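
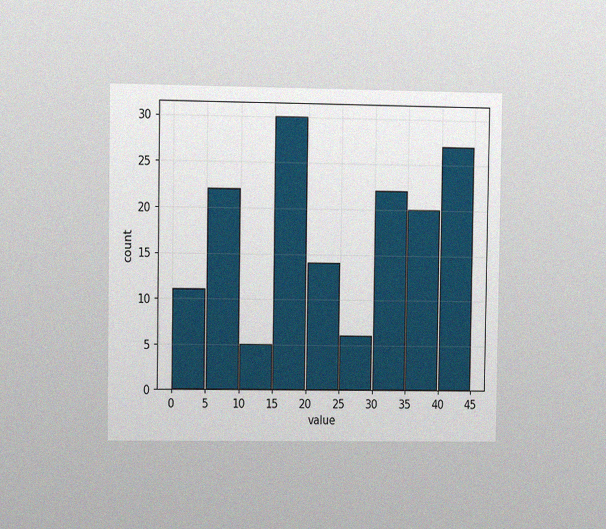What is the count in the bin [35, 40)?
The chart is viewed slightly from the left, with some photo noise. The [35, 40) bin has height 20.

20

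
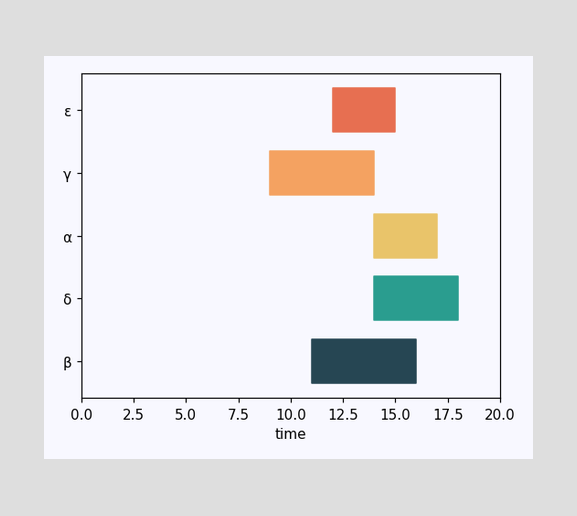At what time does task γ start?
The γ bar begins at t=9.

9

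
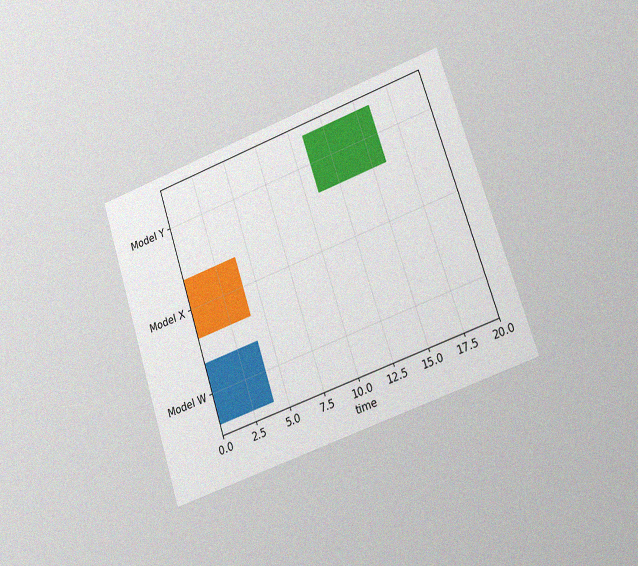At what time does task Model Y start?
11

The chart is tilted about 18° counter-clockwise and viewed slightly from the right, with some photo noise. The Model Y bar begins at t=11.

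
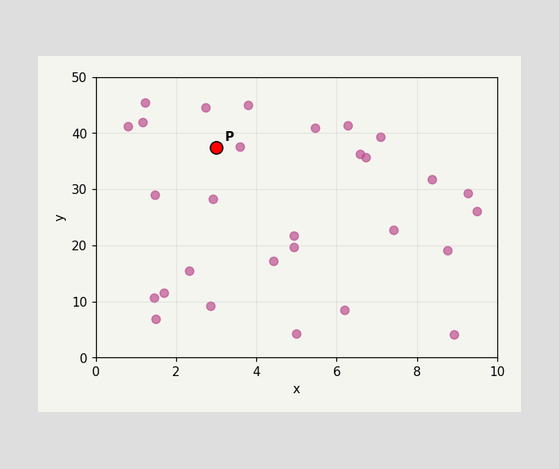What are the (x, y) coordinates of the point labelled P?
Following the gridlines from P to each axis, P sits at (3, 37.5).

(3, 37.5)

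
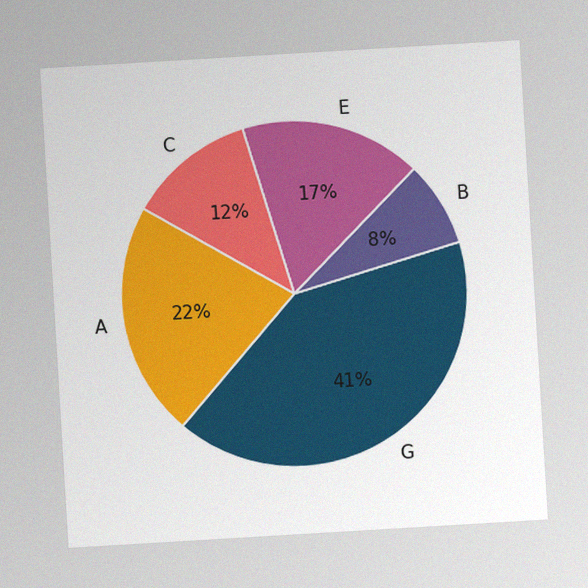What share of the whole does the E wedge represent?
17%

The chart is tilted about 3° counter-clockwise, with some photo noise. The E slice takes up 17% of the pie.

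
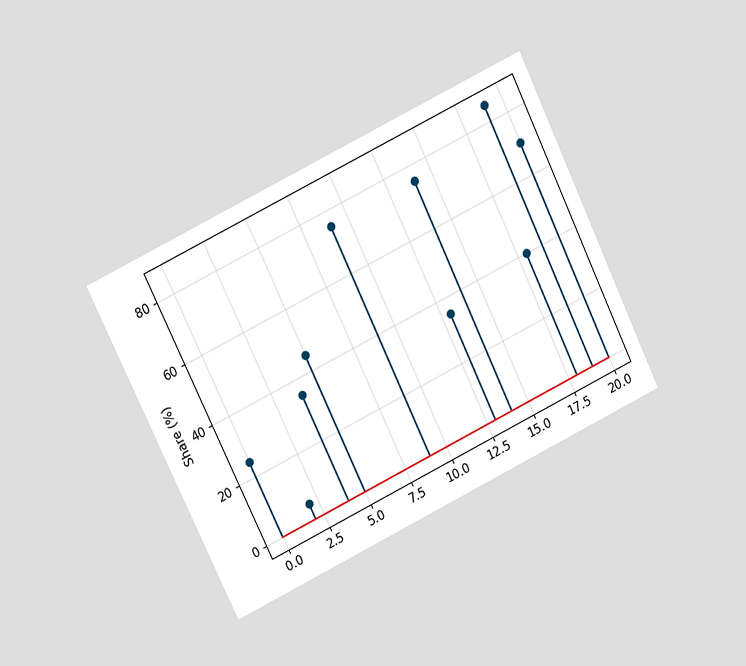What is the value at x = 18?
The chart is tilted about 26° counter-clockwise and viewed at a slight angle. The stem at x=18 reaches 40%.

40%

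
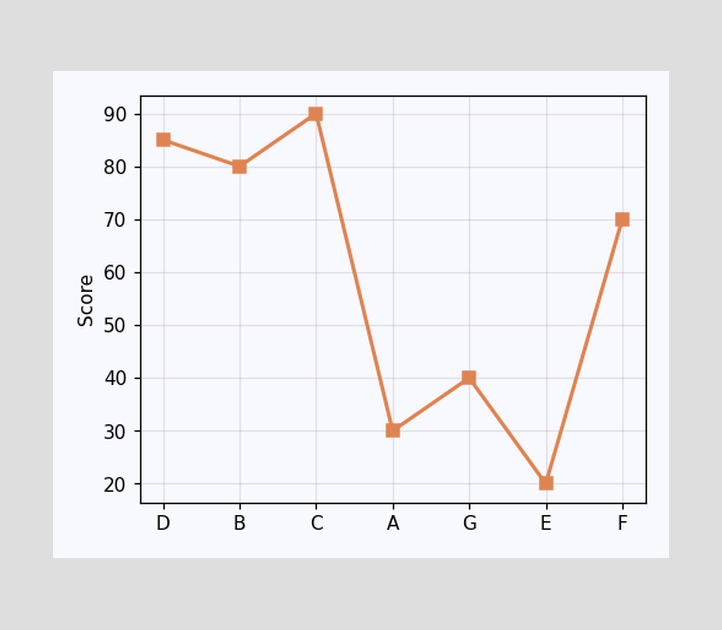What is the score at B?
80

At B, the line is at 80.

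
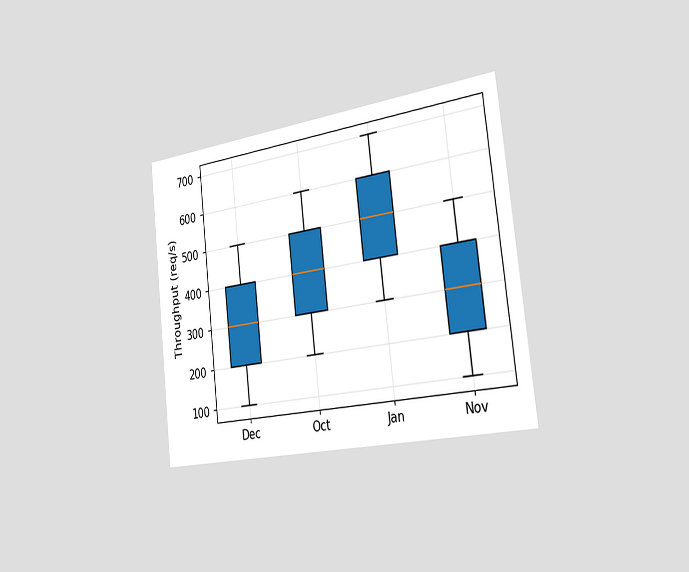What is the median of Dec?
300req/s

The chart is tilted about 7° counter-clockwise and viewed slightly from the right. The median line in the Dec box sits at 300req/s.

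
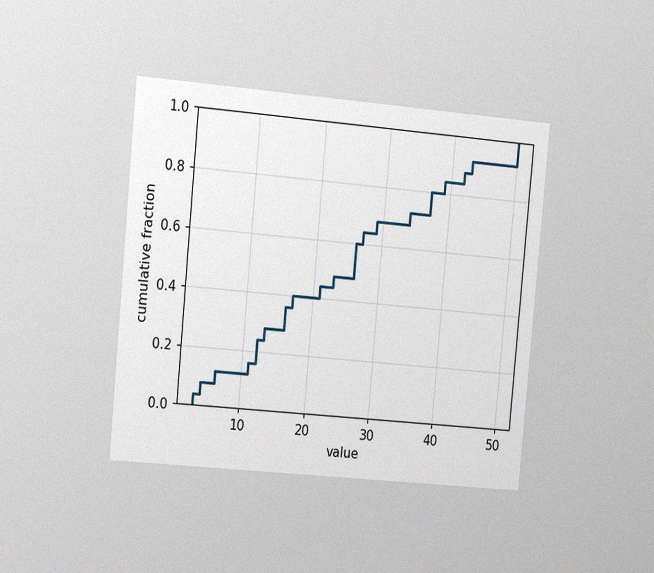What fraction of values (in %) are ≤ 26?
The chart is tilted about 5° clockwise and viewed slightly from the left, with some photo noise. At x=26 the ECDF step is at 60%.

60%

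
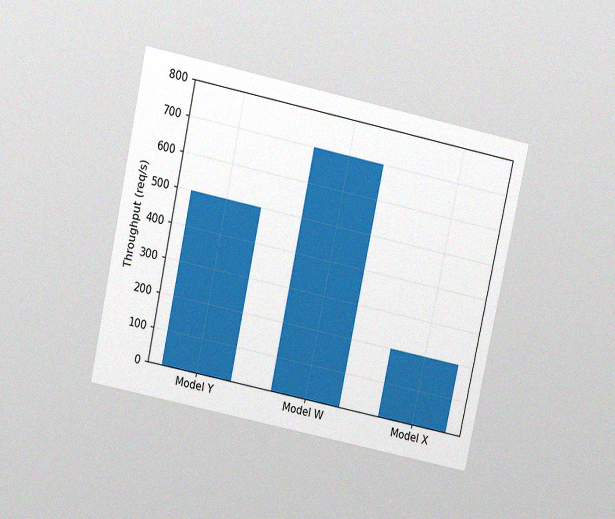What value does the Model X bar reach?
200req/s

The chart is tilted about 12° clockwise and viewed slightly from above, with some photo noise. Reading along the chart's y-axis, the Model X bar reaches 200req/s.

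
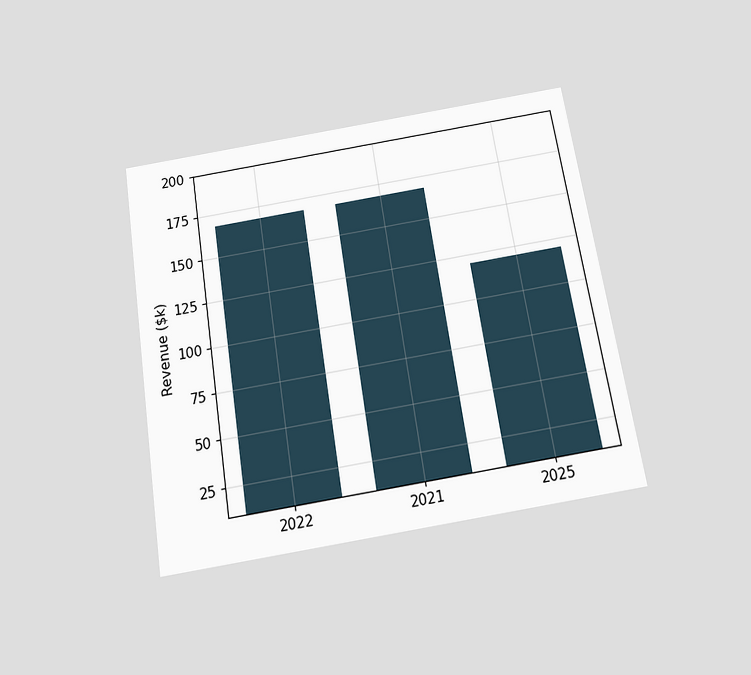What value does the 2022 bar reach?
$168k

The chart is tilted about 9° counter-clockwise and viewed slightly from below. Reading along the chart's y-axis, the 2022 bar reaches $168k.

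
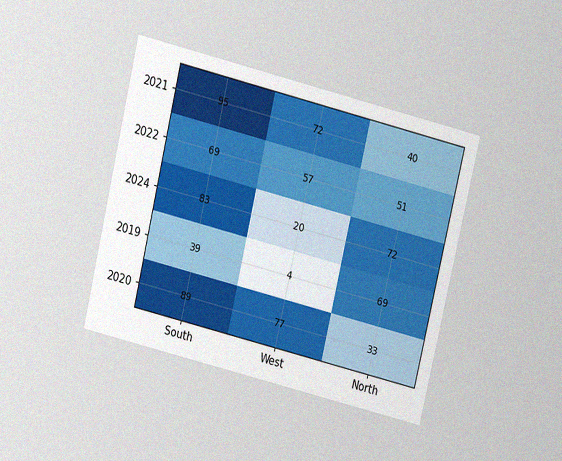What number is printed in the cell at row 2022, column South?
69

The chart is tilted about 14° clockwise and viewed slightly from above, with some photo noise. The (2022, South) cell reads 69.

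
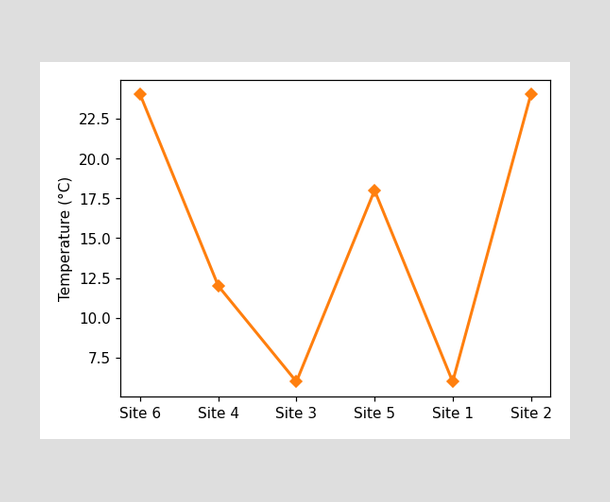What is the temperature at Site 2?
24°C

At Site 2, the line is at 24°C.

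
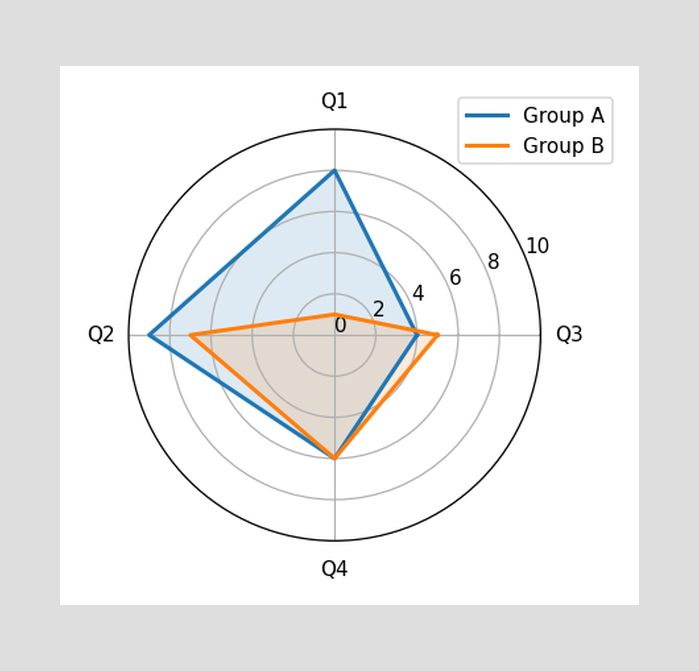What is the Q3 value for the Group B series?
On the Q3 axis, Group B reaches 5.

5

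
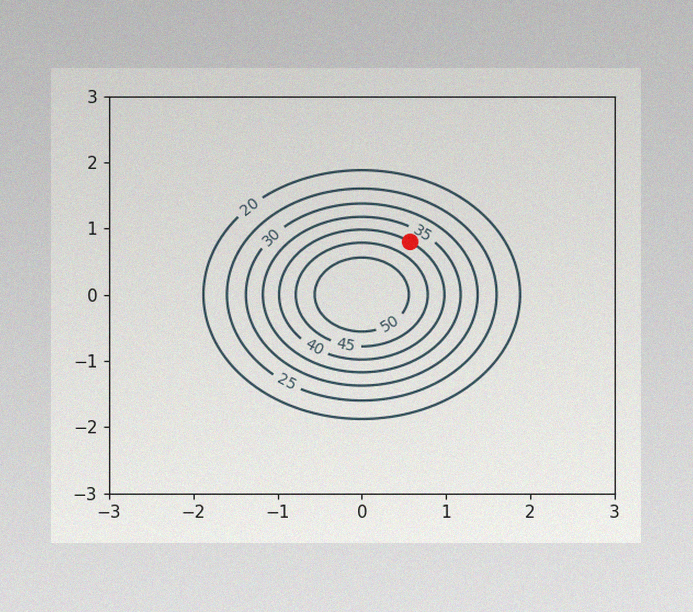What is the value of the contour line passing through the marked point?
The image has some photo noise and uneven lighting. The marked point sits on the contour labelled 40.

40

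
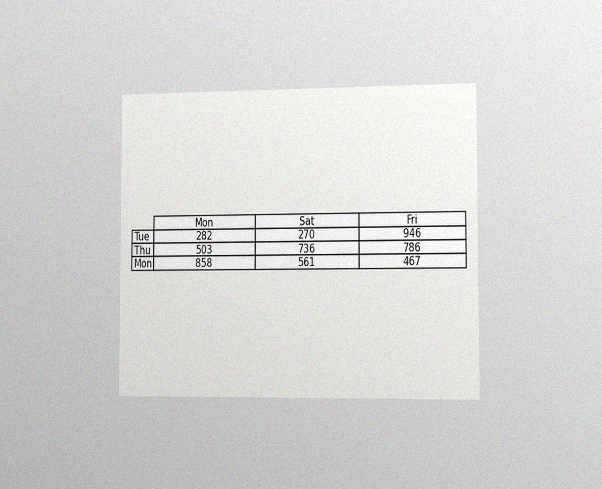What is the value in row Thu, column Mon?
The chart is viewed slightly from the right, with some photo noise. The (Thu, Mon) cell reads 503.

503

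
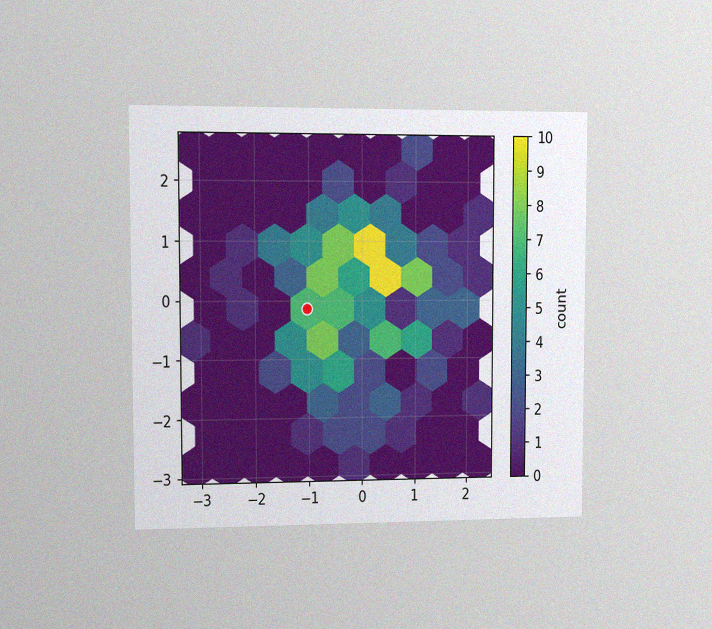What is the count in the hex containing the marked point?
The chart is viewed at a slight angle, with some photo noise. The marked hex reads 7 on the colorbar.

7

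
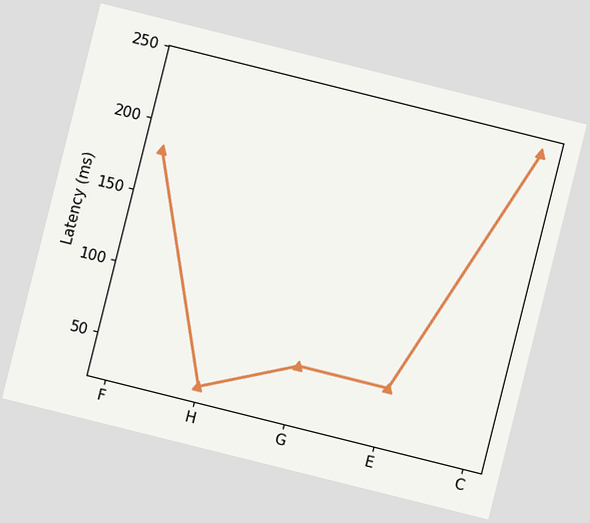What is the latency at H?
The chart is tilted about 14° clockwise. At H, the line is at 30ms.

30ms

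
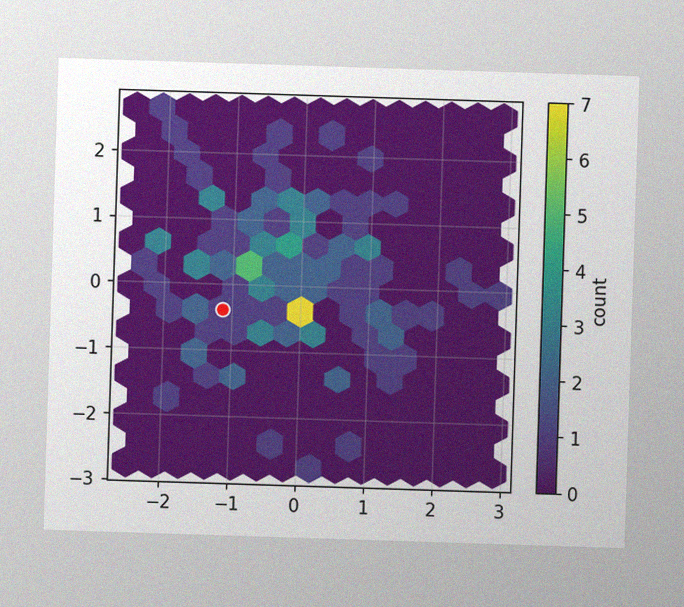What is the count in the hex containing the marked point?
The image has some photo noise and uneven lighting. The marked hex reads 1 on the colorbar.

1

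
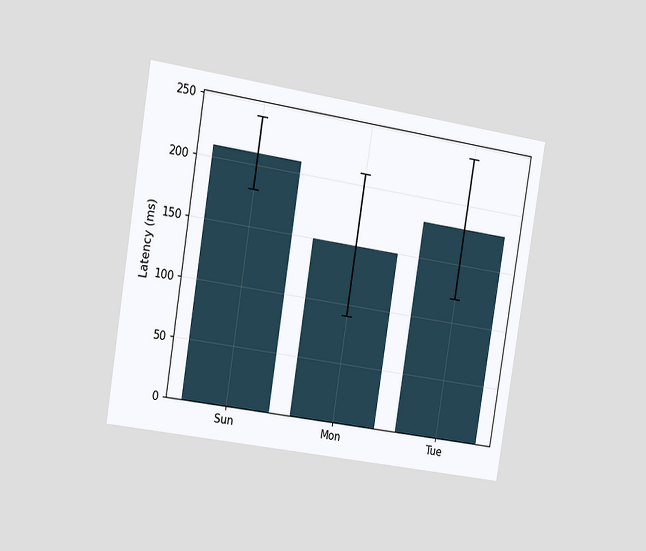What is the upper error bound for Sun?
The chart is tilted about 9° clockwise and viewed slightly from the left. The Sun bar's upper whisker reaches 240ms.

240ms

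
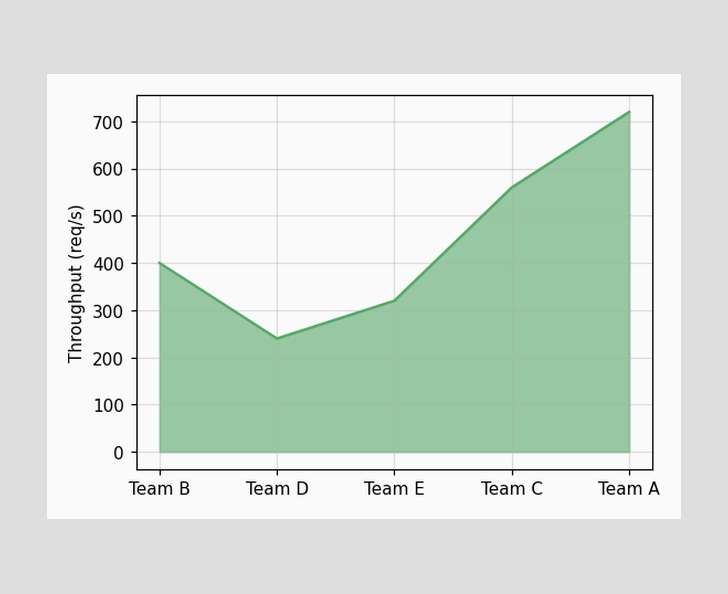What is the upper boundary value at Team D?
240req/s

At Team D the upper boundary is at 240req/s.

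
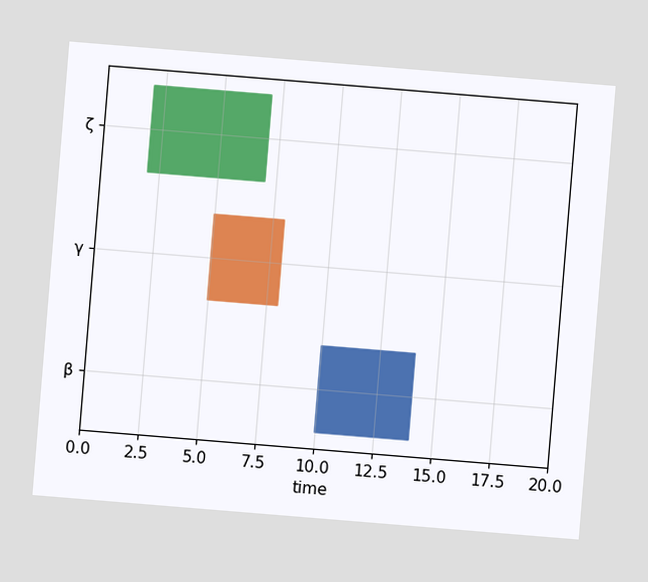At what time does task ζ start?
The chart is tilted about 5° clockwise. The ζ bar begins at t=2.

2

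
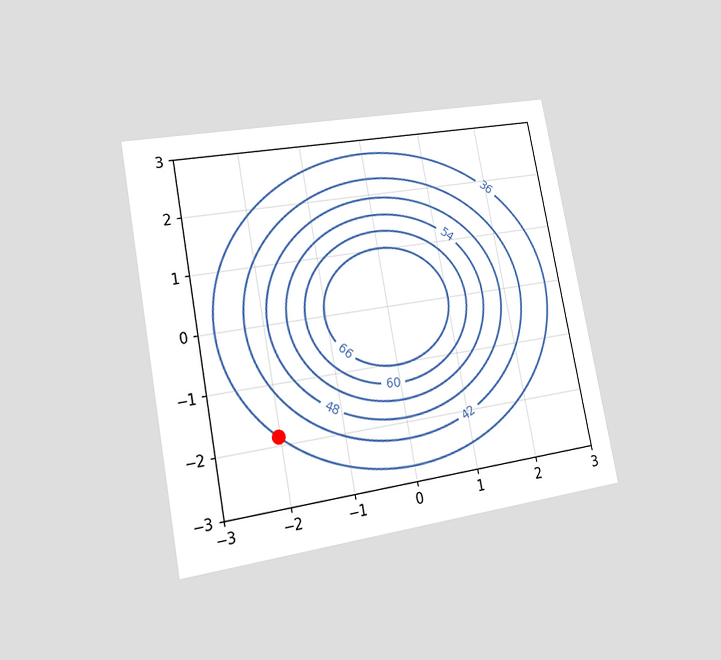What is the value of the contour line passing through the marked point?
The chart is tilted about 11° counter-clockwise and viewed at a slight angle. The marked point sits on the contour labelled 36.

36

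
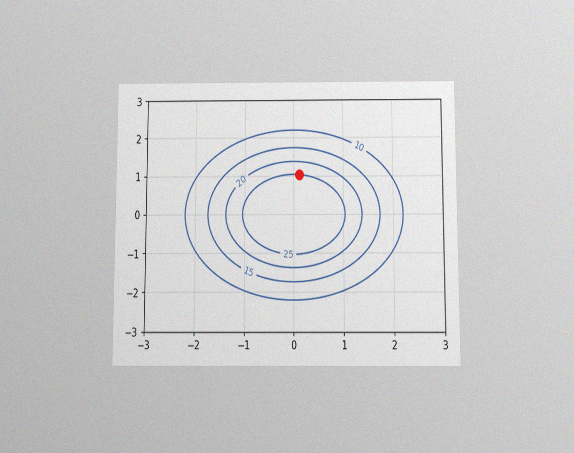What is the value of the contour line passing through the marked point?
25

The chart is viewed slightly from below, with some photo noise. The marked point sits on the contour labelled 25.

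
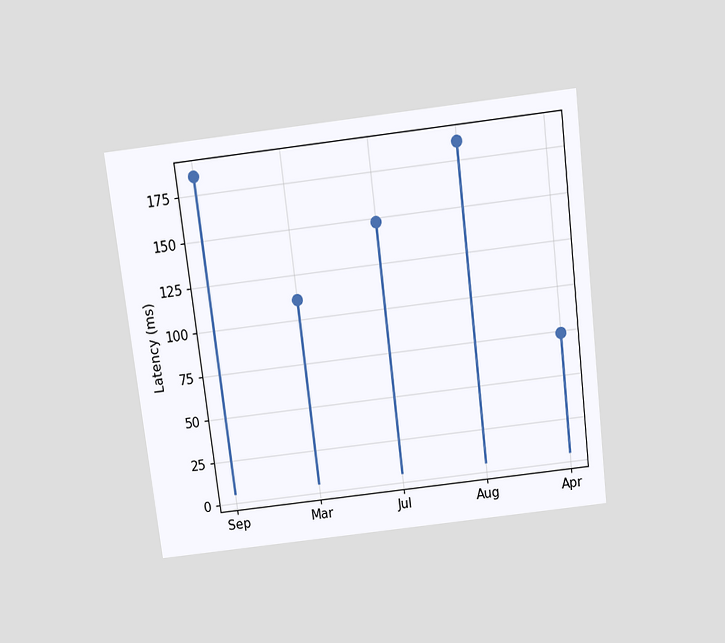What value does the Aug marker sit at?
The chart is tilted about 7° counter-clockwise and viewed slightly from above. The Aug marker sits at 185ms.

185ms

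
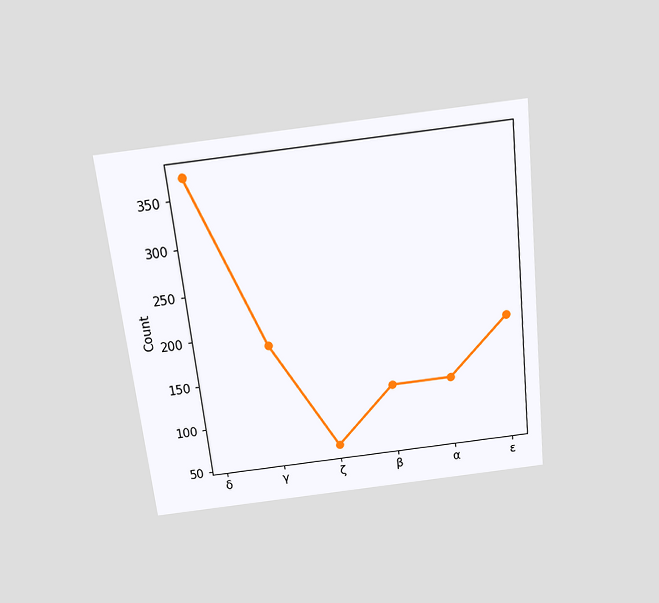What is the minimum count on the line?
The chart is tilted about 7° counter-clockwise and viewed slightly from above. The lowest point is at ζ, and reading across to the y-axis gives 62.

62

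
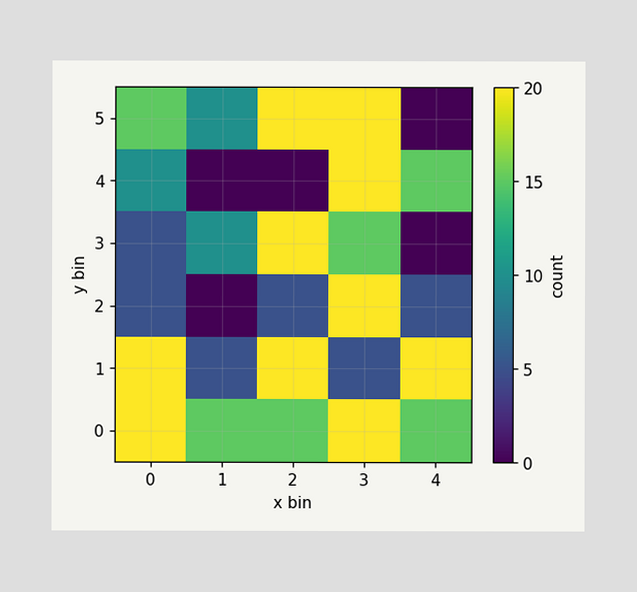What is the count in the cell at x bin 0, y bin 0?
Matching the cell (0, 0) against the colorbar gives 20.

20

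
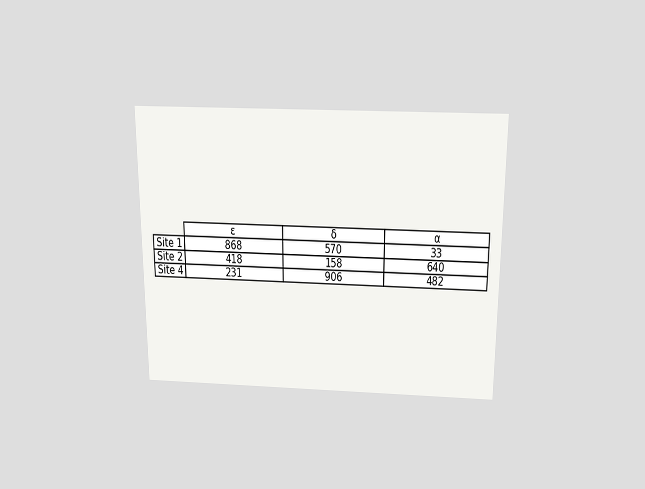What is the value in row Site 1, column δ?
The chart is viewed slightly from above. The (Site 1, δ) cell reads 570.

570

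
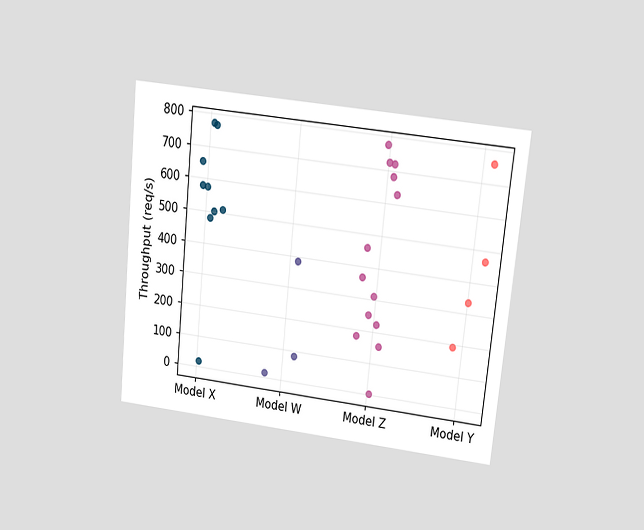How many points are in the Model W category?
The chart is tilted about 6° clockwise and viewed at a slight angle. Counting the markers in the Model W column gives 3.

3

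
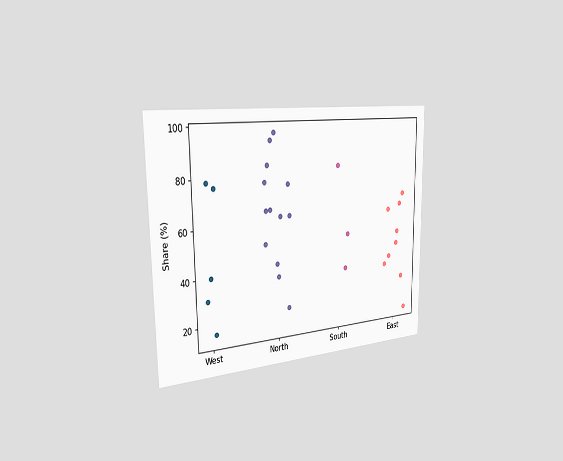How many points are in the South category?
3

The chart is viewed slightly from the left. Counting the markers in the South column gives 3.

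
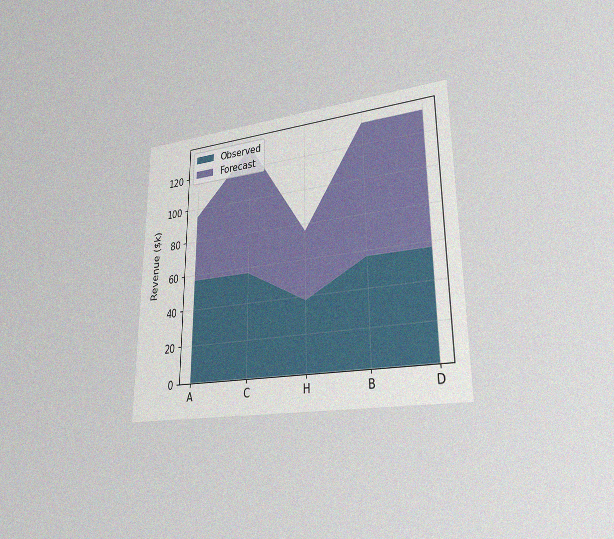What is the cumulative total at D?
$133k

The chart is viewed at a slight angle, with some photo noise. The stacked total at D reaches $133k.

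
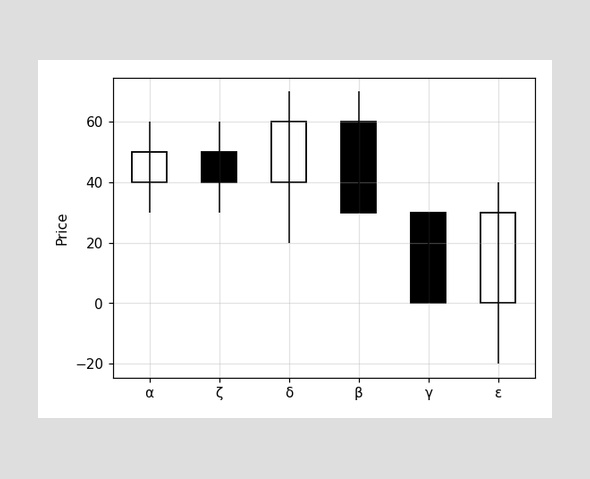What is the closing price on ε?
30

The ε candle closes at 30.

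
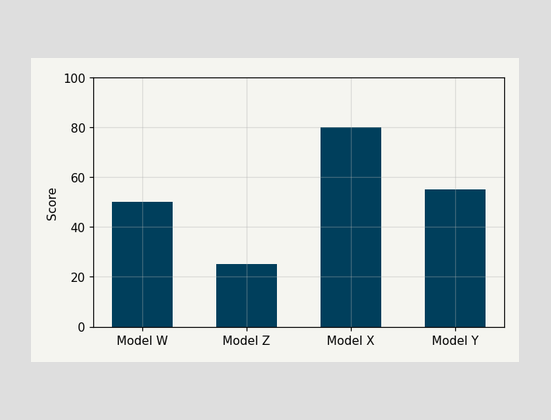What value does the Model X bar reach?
Reading along the chart's y-axis, the Model X bar reaches 80.

80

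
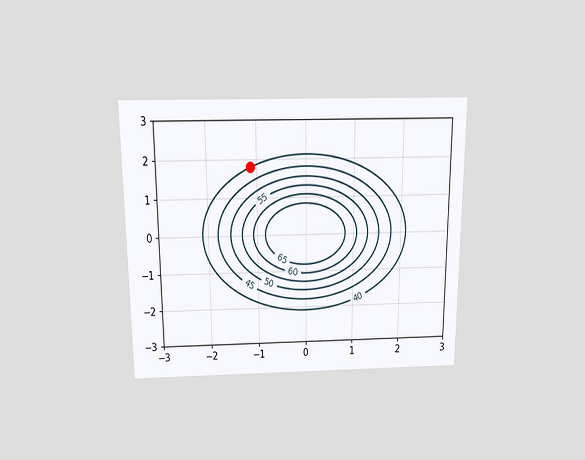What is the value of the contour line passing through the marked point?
The chart is viewed slightly from above. The marked point sits on the contour labelled 40.

40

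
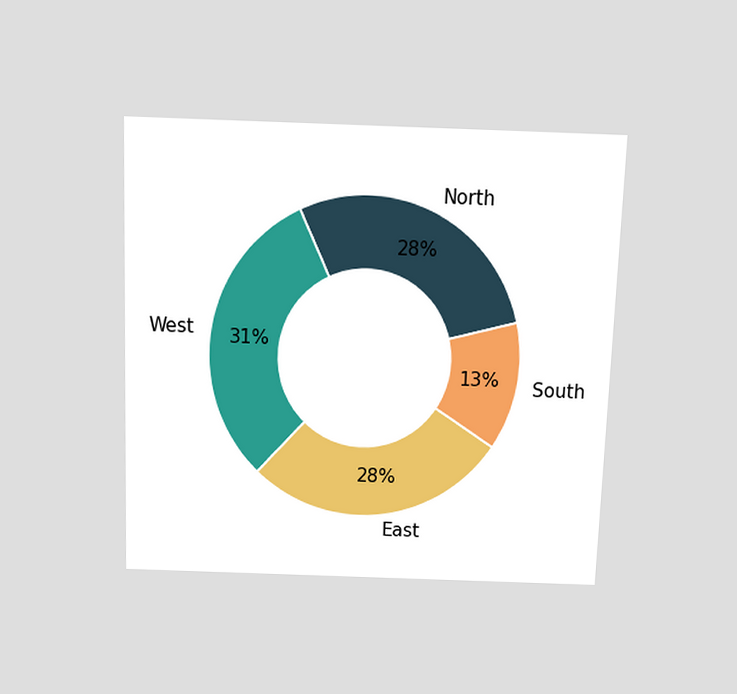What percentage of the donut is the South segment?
13%

The chart is tilted about 2° clockwise and viewed slightly from above. The South segment takes up 13% of the ring.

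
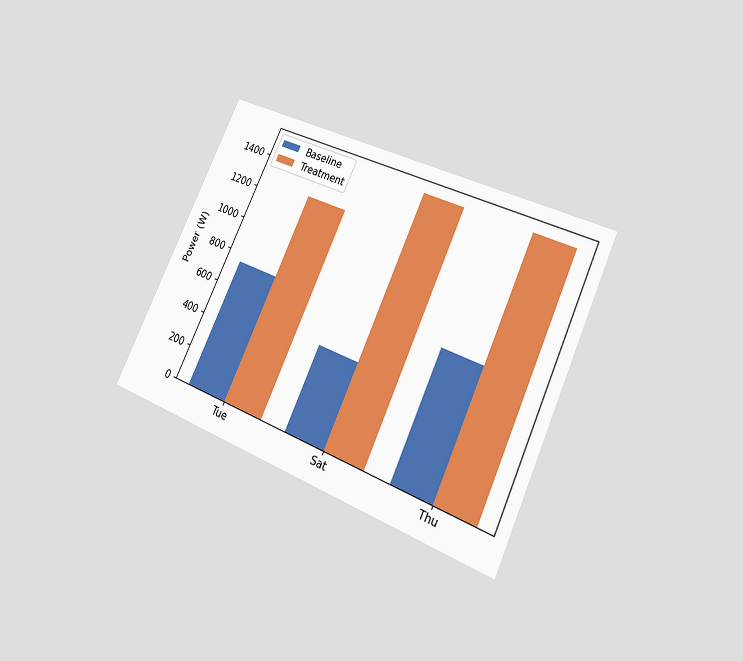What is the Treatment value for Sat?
The chart is tilted about 25° clockwise and viewed at a slight angle. The Treatment bar at Sat reaches 1500W on the y-axis.

1500W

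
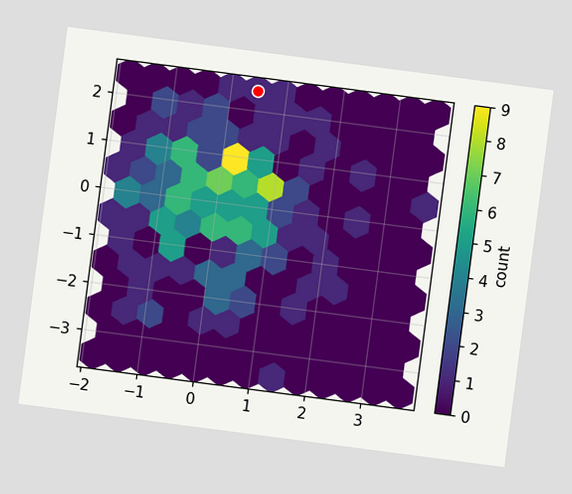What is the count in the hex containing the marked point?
The chart is tilted about 7° clockwise. The marked hex reads 1 on the colorbar.

1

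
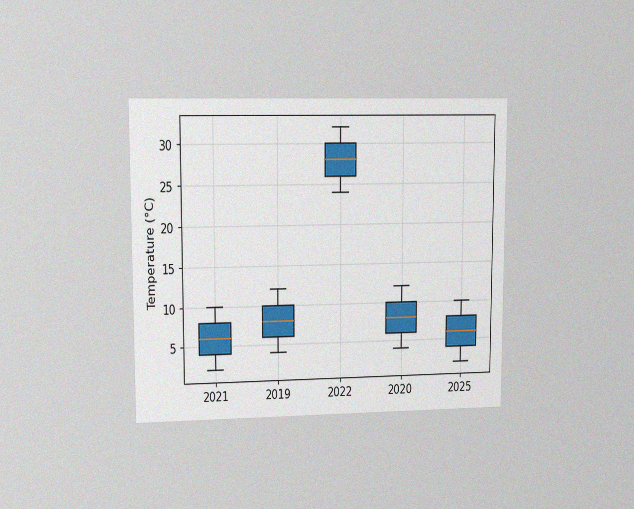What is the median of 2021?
The chart is viewed at a slight angle, with some photo noise. The median line in the 2021 box sits at 6°C.

6°C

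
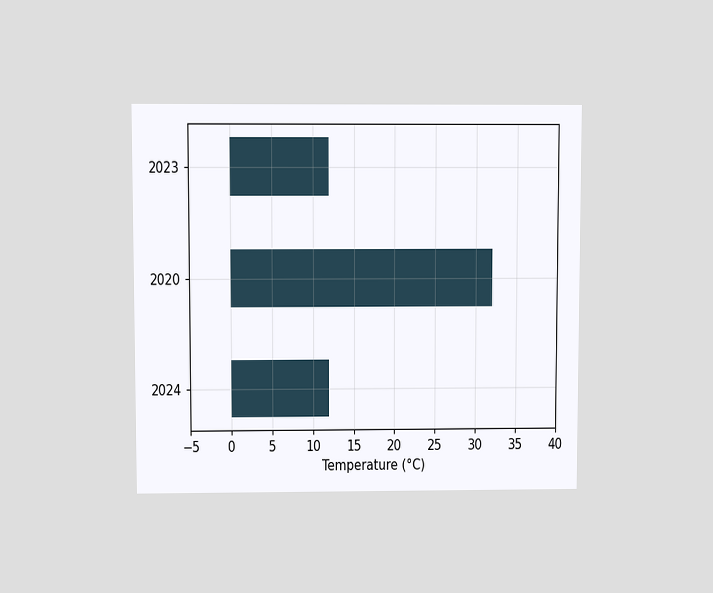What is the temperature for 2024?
12°C

The chart is viewed slightly from above. Reading along the chart's x-axis, the 2024 bar reaches 12°C.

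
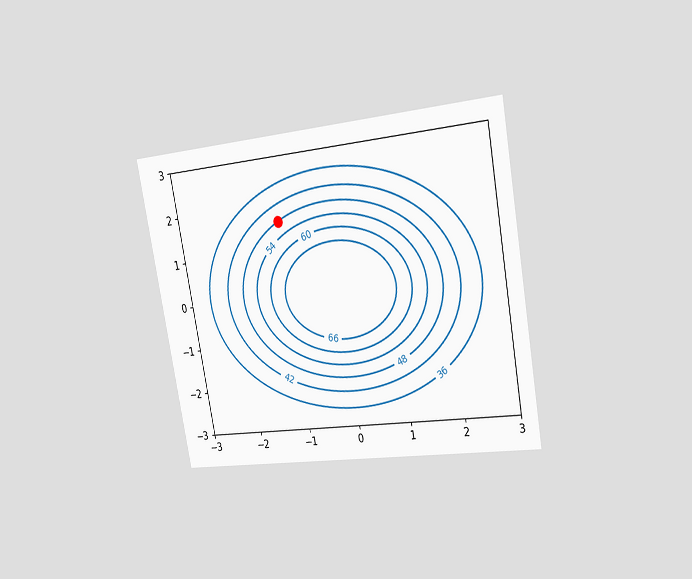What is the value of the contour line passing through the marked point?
48

The chart is tilted about 10° counter-clockwise and viewed slightly from the right. The marked point sits on the contour labelled 48.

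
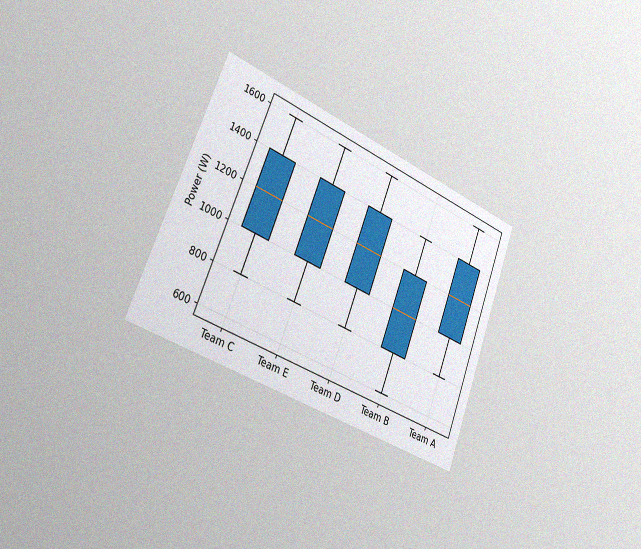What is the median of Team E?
1200W

The chart is tilted about 21° clockwise and viewed slightly from the left, with some photo noise. The median line in the Team E box sits at 1200W.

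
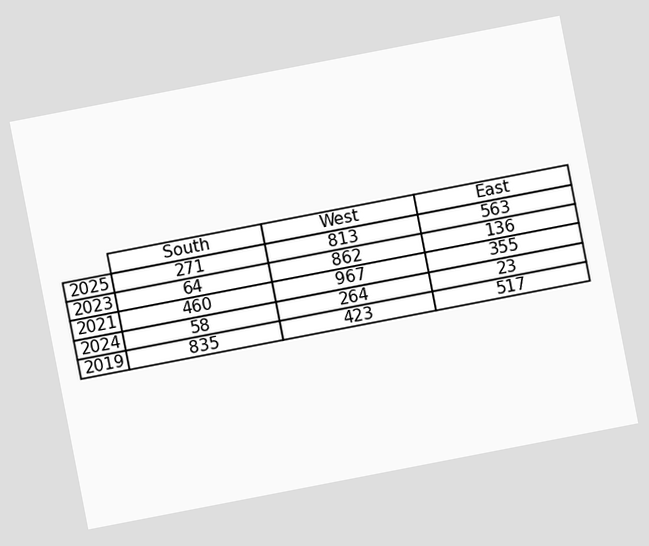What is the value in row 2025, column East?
The chart is tilted about 11° counter-clockwise. The (2025, East) cell reads 563.

563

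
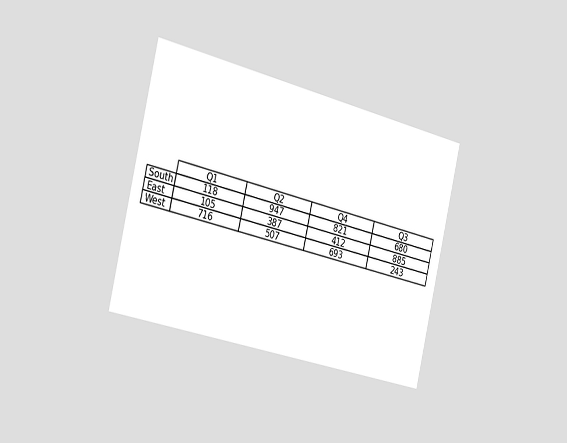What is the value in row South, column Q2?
947

The chart is tilted about 13° clockwise and viewed slightly from the left. The (South, Q2) cell reads 947.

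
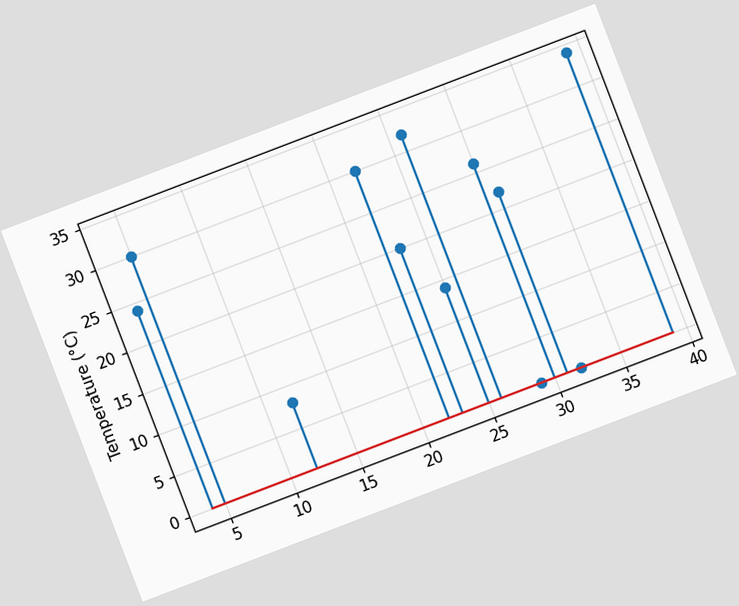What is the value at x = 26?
32°C

The chart is tilted about 21° counter-clockwise. The stem at x=26 reaches 32°C.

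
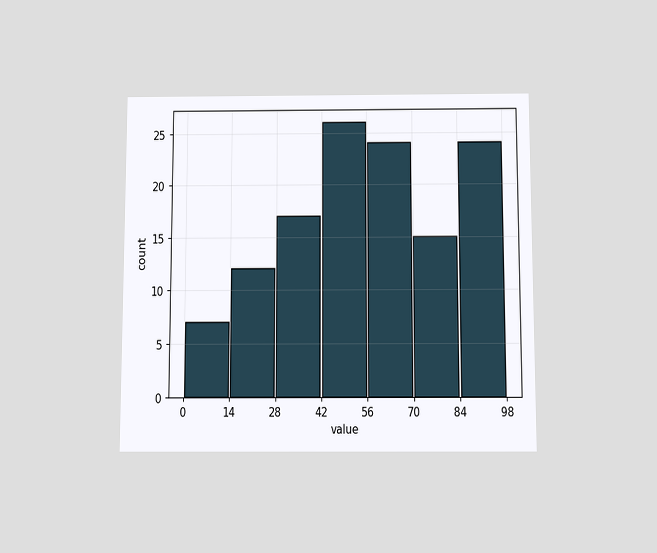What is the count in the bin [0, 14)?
7

The chart is viewed slightly from below. The [0, 14) bin has height 7.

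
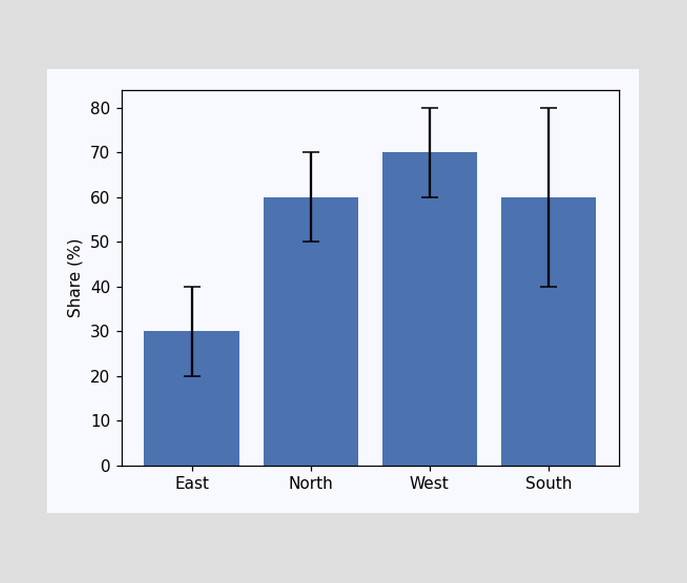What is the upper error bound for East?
40%

The East bar's upper whisker reaches 40%.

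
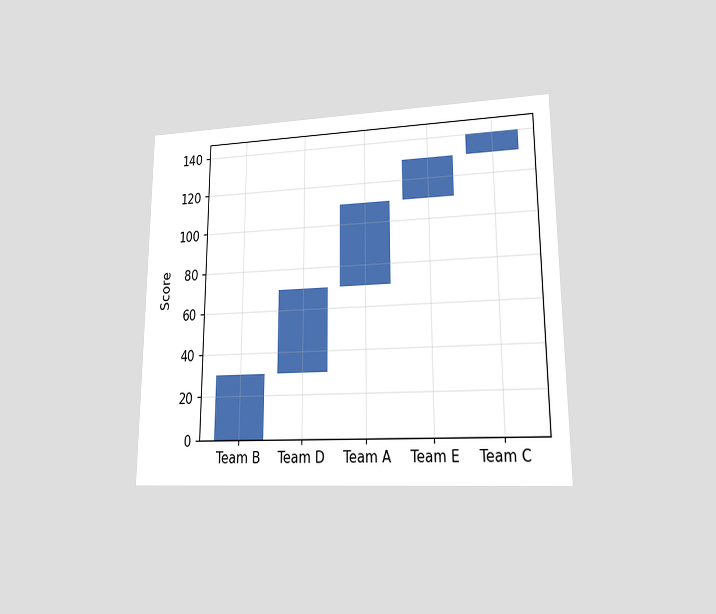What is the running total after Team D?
70

The chart is viewed at a slight angle. After Team D the running total reaches 70.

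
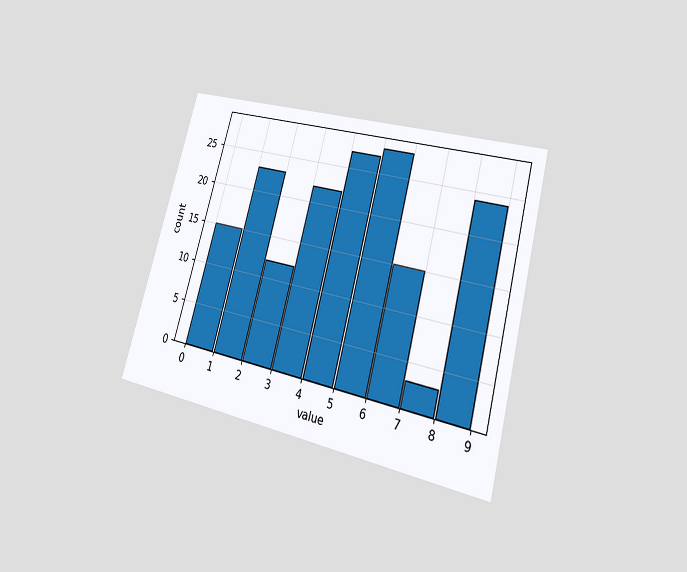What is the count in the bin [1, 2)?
The chart is tilted about 15° clockwise and viewed at a slight angle. The [1, 2) bin has height 23.

23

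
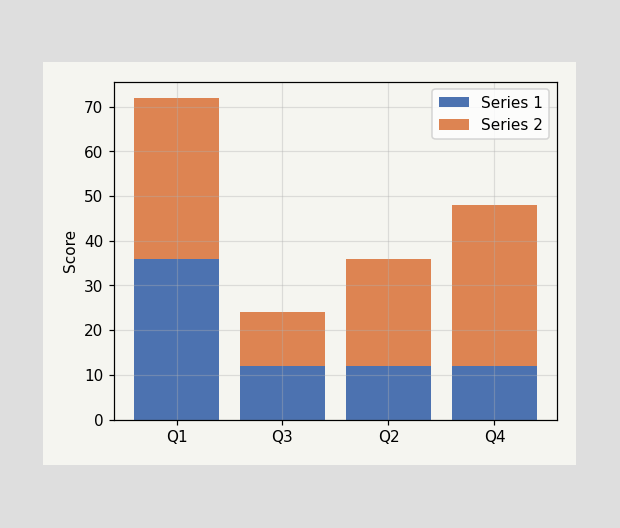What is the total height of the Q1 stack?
The Q1 stack's top reaches 72 on the y-axis.

72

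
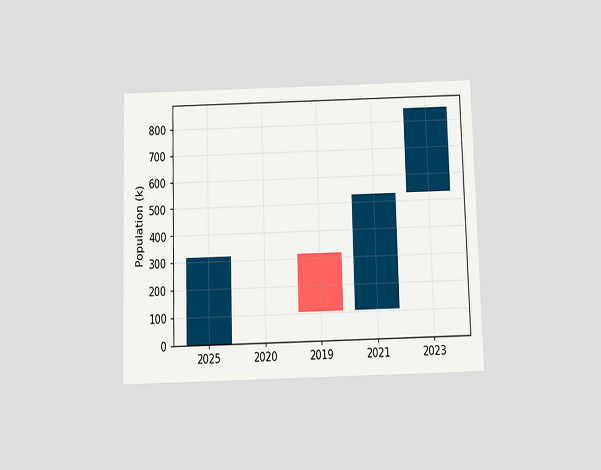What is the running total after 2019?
106k

The chart is viewed slightly from below. After 2019 the running total reaches 106k.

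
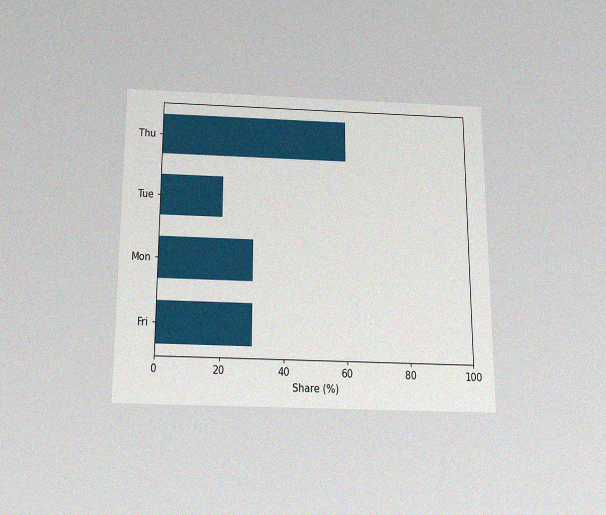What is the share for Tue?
The chart is viewed slightly from below, with some photo noise. Reading along the chart's x-axis, the Tue bar reaches 20%.

20%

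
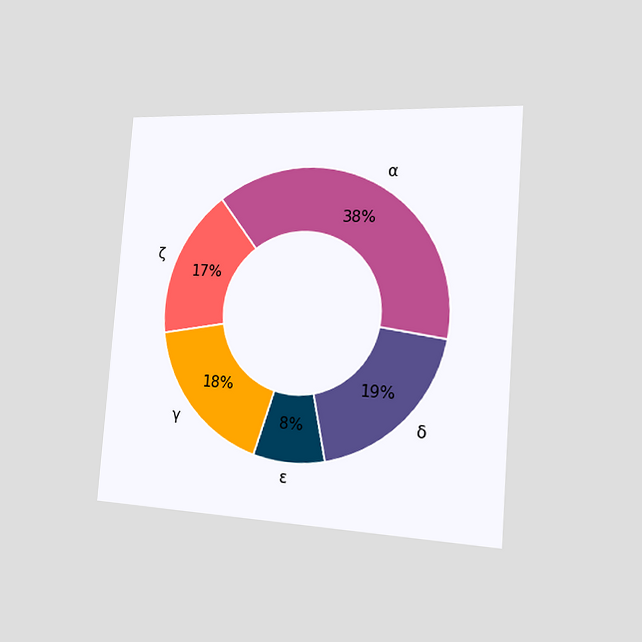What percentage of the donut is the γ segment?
18%

The chart is tilted about 4° clockwise and viewed slightly from the right. The γ segment takes up 18% of the ring.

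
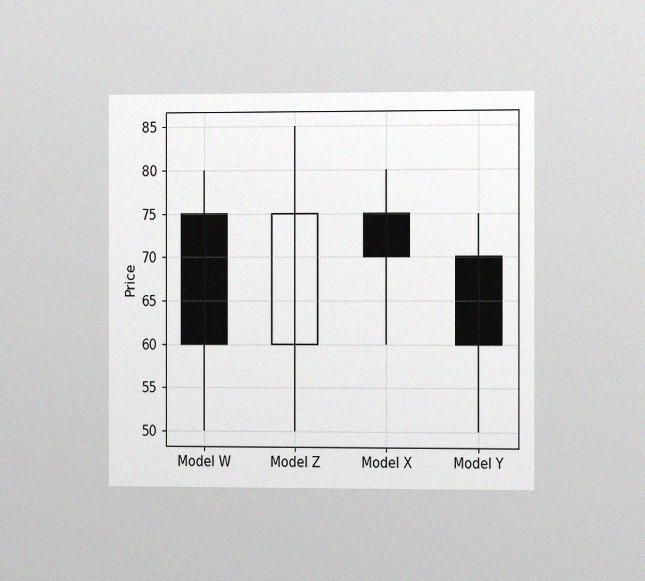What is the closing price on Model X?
70

The chart is viewed slightly from the right, with some photo noise. The Model X candle closes at 70.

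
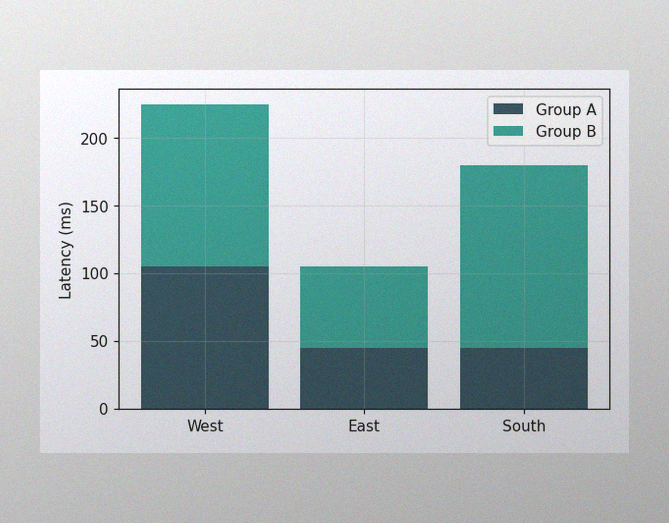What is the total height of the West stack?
The image has some photo noise and uneven lighting. The West stack's top reaches 225ms on the y-axis.

225ms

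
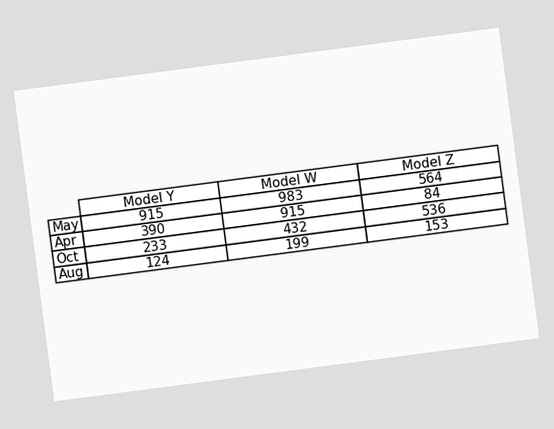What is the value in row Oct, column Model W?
The chart is tilted about 7° counter-clockwise. The (Oct, Model W) cell reads 432.

432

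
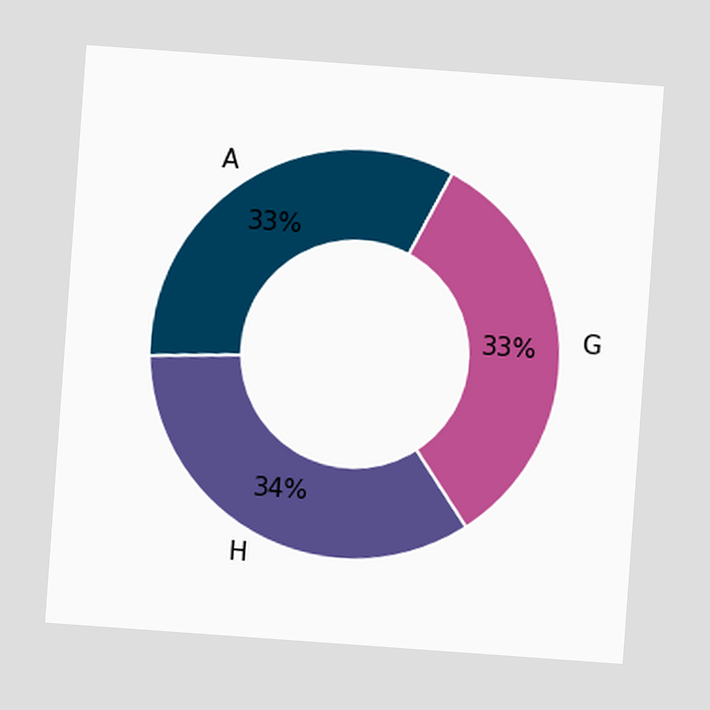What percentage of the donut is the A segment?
The chart is tilted about 4° clockwise. The A segment takes up 33% of the ring.

33%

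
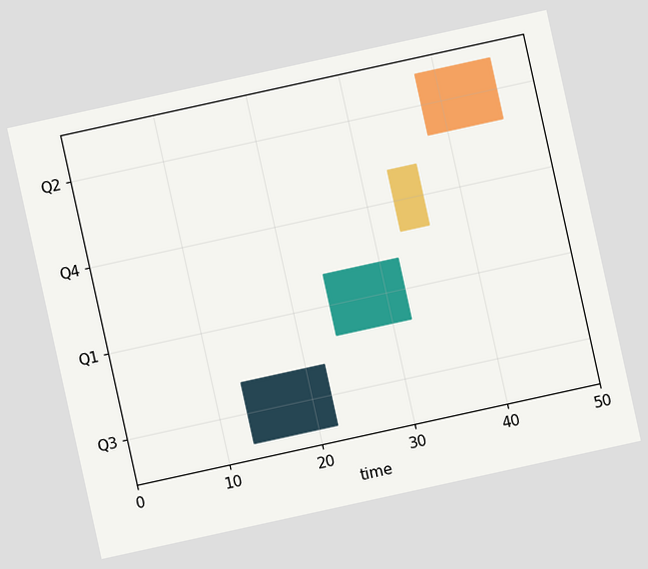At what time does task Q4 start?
The chart is tilted about 12° counter-clockwise. The Q4 bar begins at t=33.

33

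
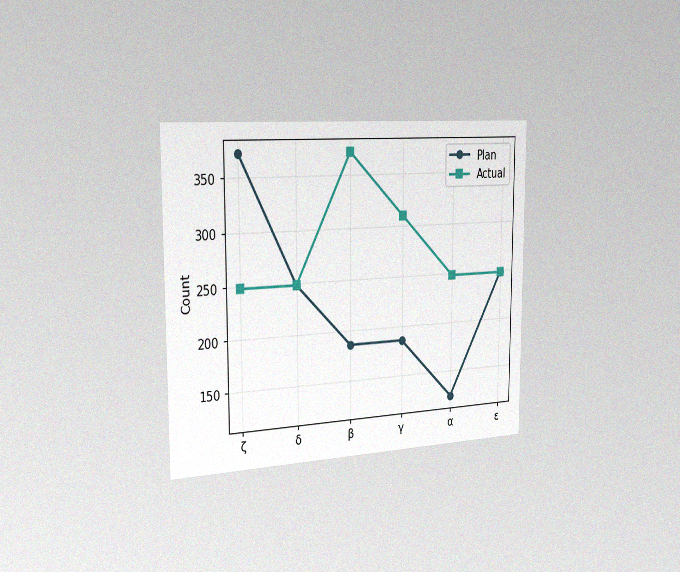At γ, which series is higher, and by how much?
Actual, by 124

The chart is viewed slightly from the left, with some photo noise. At γ, Actual sits above the other line by 124.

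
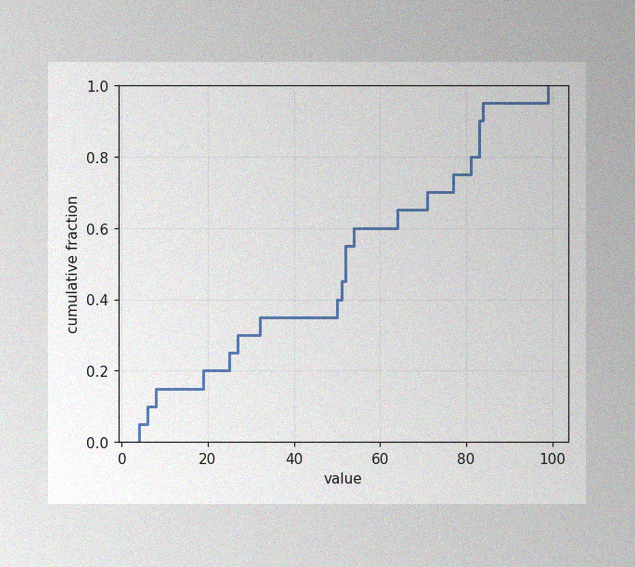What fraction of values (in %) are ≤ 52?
The image has some photo noise and uneven lighting. At x=52 the ECDF step is at 55%.

55%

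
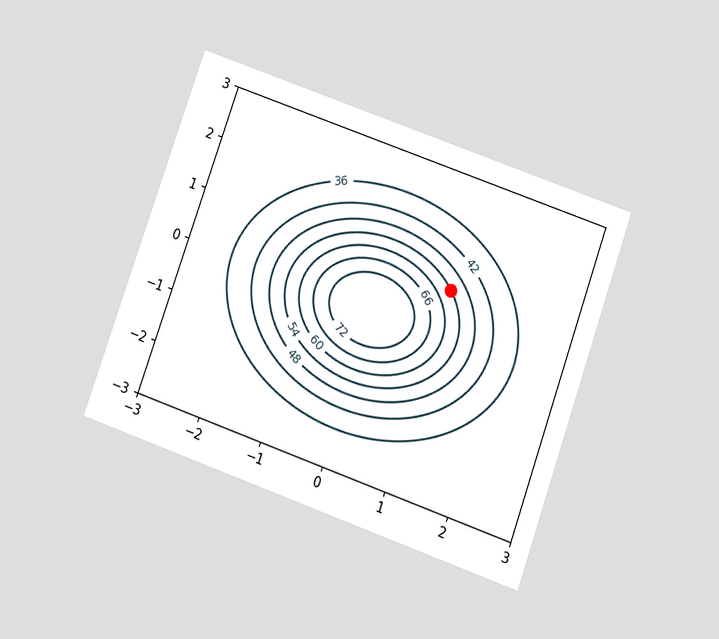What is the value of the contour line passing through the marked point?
The chart is tilted about 20° clockwise and viewed slightly from below. The marked point sits on the contour labelled 54.

54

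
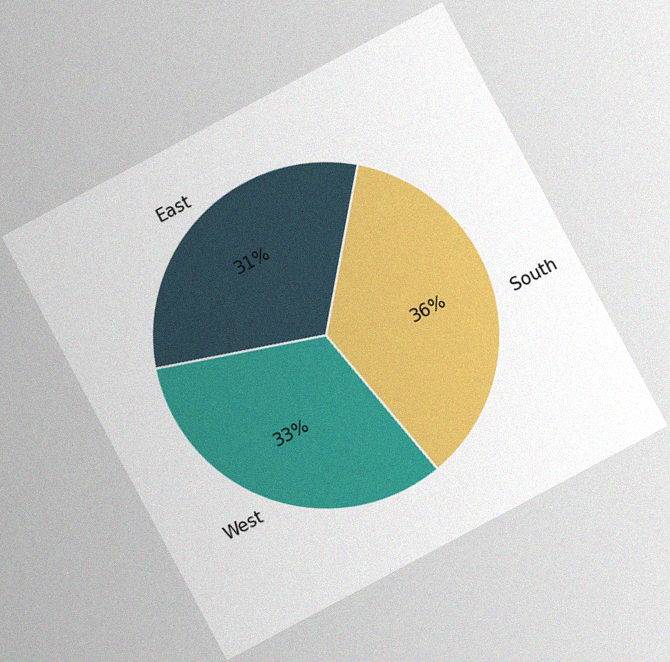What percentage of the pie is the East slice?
The chart is tilted about 28° counter-clockwise, with some photo noise. The East slice takes up 31% of the pie.

31%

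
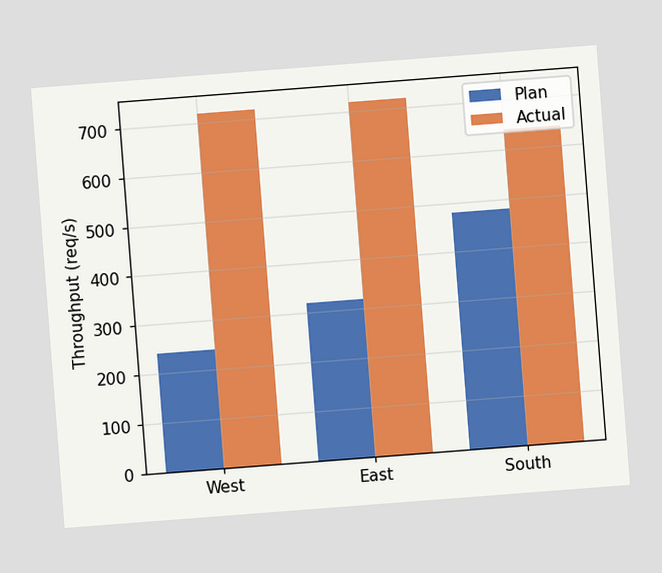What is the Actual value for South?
The chart is tilted about 4° counter-clockwise. The Actual bar at South reaches 640req/s on the y-axis.

640req/s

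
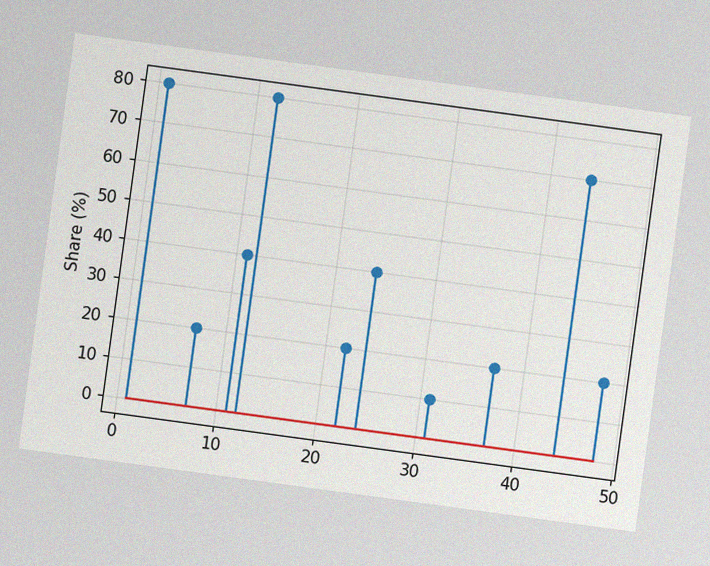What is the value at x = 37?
20%

The chart is tilted about 8° clockwise, with some photo noise. The stem at x=37 reaches 20%.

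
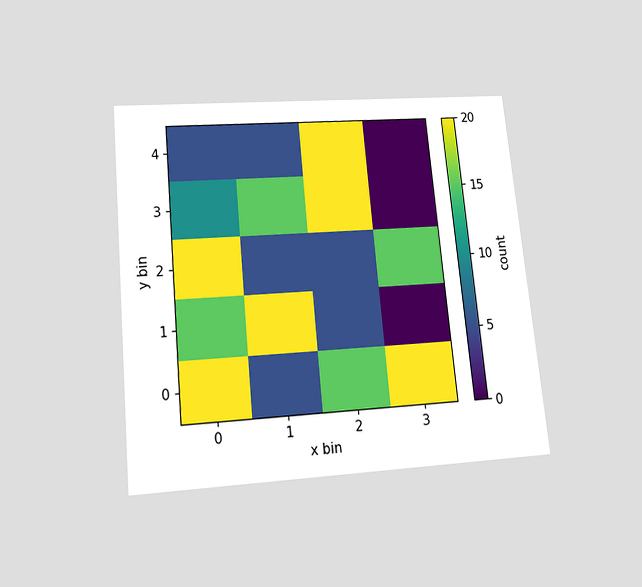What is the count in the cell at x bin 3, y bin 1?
The chart is tilted about 5° counter-clockwise and viewed slightly from below. Matching the cell (3, 1) against the colorbar gives 0.

0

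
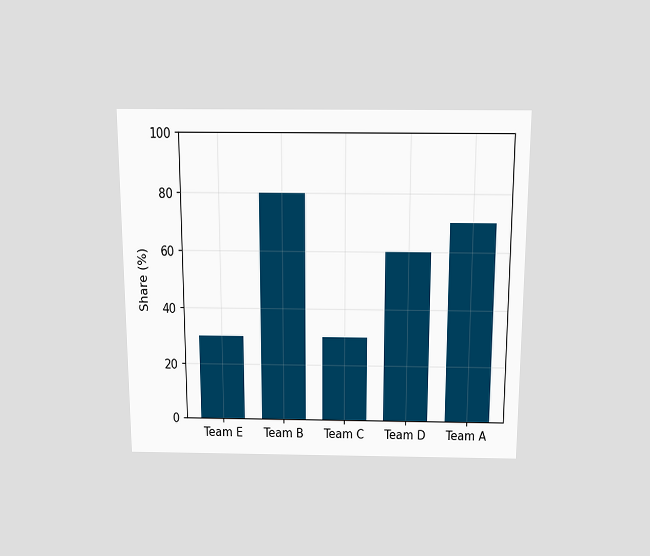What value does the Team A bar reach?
The chart is viewed slightly from above. Reading along the chart's y-axis, the Team A bar reaches 70%.

70%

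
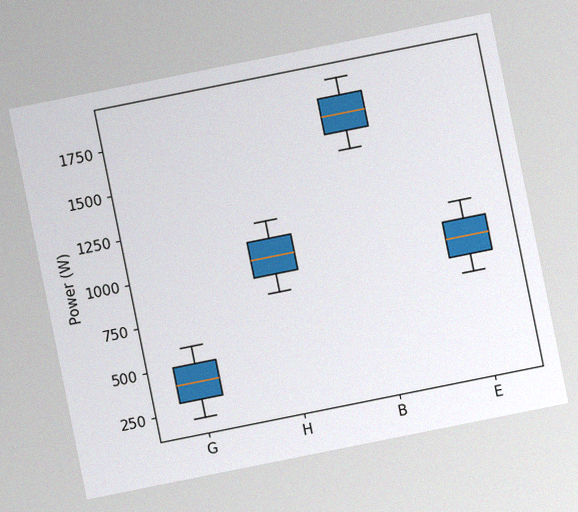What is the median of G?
400W

The chart is tilted about 11° counter-clockwise, with some photo noise. The median line in the G box sits at 400W.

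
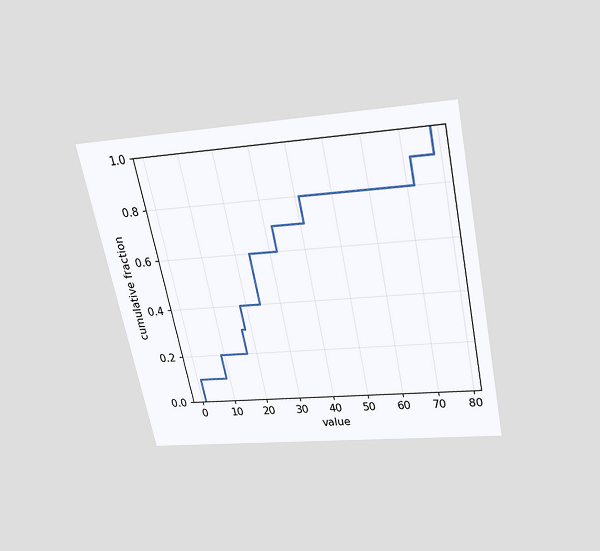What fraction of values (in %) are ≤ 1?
The chart is tilted about 12° counter-clockwise and viewed slightly from above. At x=1 the ECDF step is at 10%.

10%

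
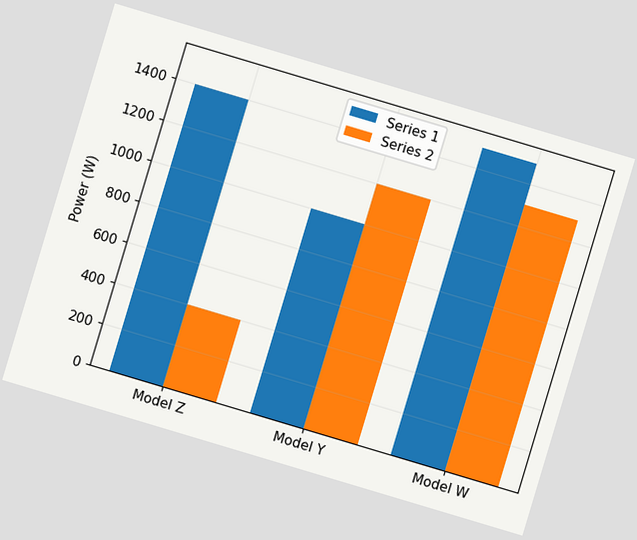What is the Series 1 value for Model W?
The chart is tilted about 17° clockwise. The Series 1 bar at Model W reaches 1500W on the y-axis.

1500W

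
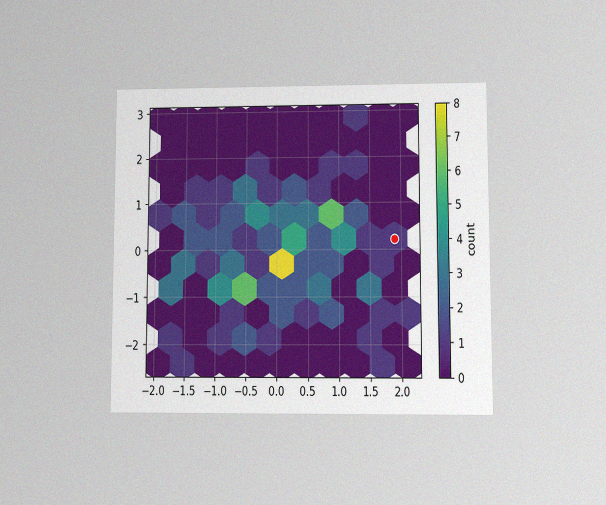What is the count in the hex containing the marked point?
The chart is viewed at a slight angle, with some photo noise. The marked hex reads 1 on the colorbar.

1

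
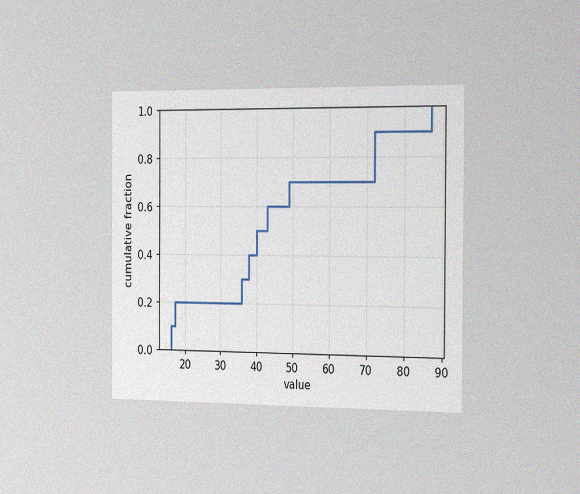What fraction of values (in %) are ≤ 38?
40%

The chart is viewed slightly from the right, with some photo noise. At x=38 the ECDF step is at 40%.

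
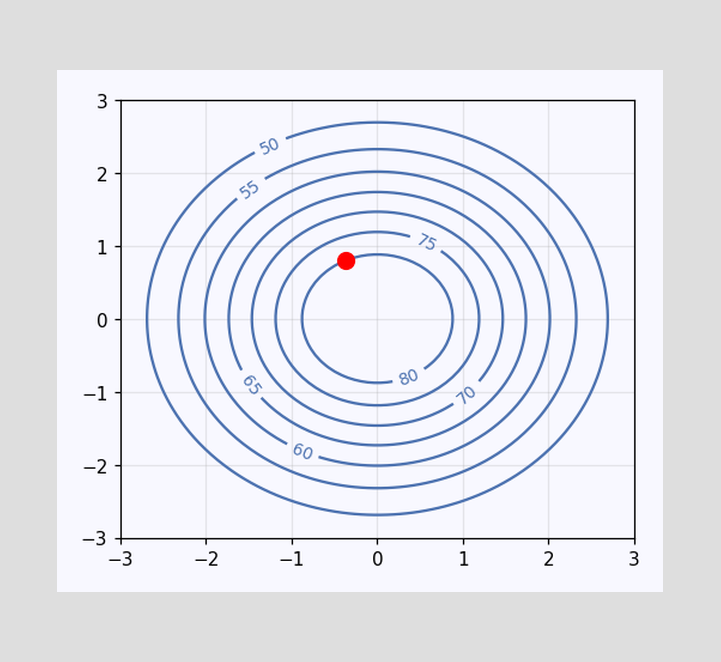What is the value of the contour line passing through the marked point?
80

The marked point sits on the contour labelled 80.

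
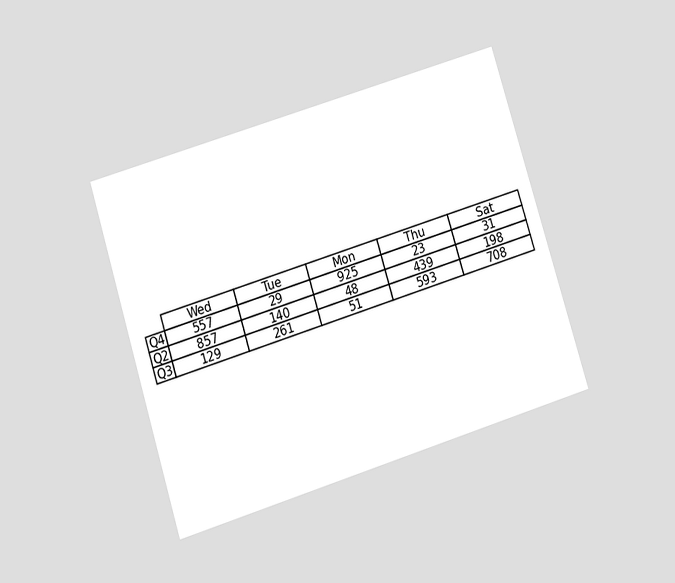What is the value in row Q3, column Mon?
The chart is tilted about 17° counter-clockwise and viewed at a slight angle. The (Q3, Mon) cell reads 51.

51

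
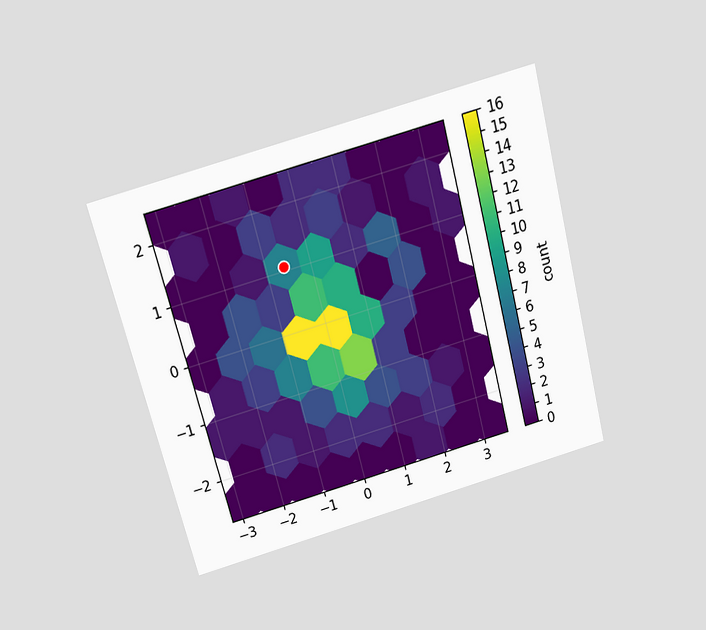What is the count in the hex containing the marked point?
7

The chart is tilted about 15° counter-clockwise and viewed slightly from above. The marked hex reads 7 on the colorbar.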